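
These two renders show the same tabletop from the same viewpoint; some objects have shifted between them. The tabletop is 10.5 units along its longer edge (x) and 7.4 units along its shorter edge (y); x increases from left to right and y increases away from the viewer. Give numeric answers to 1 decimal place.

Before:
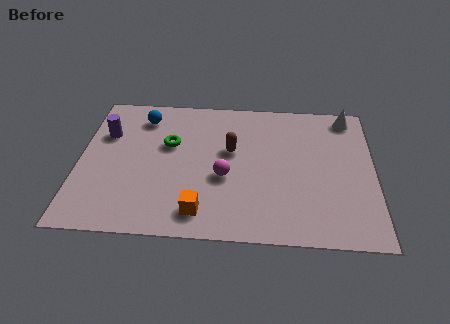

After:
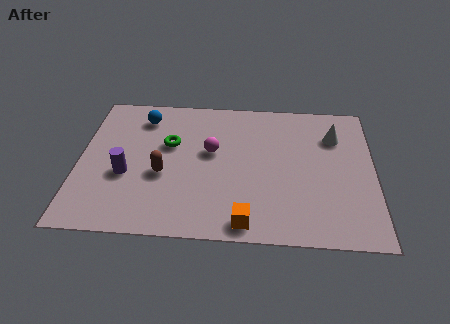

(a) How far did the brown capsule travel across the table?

2.8

The brown capsule moved from about (5.4, 4.4) to (3.0, 3.0), a distance of √(2.4² + 1.4²) ≈ 2.8.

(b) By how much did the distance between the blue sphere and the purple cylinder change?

+1.5

They were about 1.6 units apart before and 3.1 after — 1.5 units further apart.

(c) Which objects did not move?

the green torus and the blue sphere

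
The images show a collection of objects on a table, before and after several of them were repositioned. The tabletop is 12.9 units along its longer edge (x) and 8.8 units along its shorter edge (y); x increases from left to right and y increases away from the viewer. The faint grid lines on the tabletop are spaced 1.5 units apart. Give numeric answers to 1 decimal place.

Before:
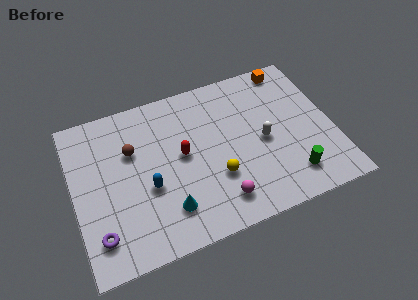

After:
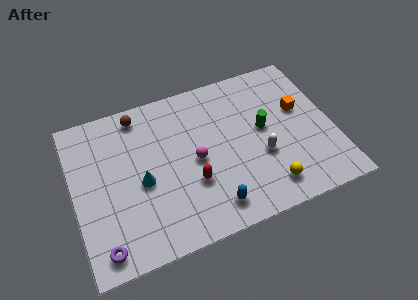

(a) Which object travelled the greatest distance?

the blue capsule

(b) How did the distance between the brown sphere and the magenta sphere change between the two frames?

-1.4

They were about 5.7 units apart before and 4.3 after — 1.4 units closer together.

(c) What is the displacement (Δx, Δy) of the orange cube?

(0.2, -2.6)

From the two frames, the orange cube sits at roughly (11.2, 7.9) before and (11.4, 5.3) after.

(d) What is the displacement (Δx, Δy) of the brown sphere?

(0.5, 1.9)

The brown sphere started near (3.0, 5.8) and ended near (3.5, 7.7).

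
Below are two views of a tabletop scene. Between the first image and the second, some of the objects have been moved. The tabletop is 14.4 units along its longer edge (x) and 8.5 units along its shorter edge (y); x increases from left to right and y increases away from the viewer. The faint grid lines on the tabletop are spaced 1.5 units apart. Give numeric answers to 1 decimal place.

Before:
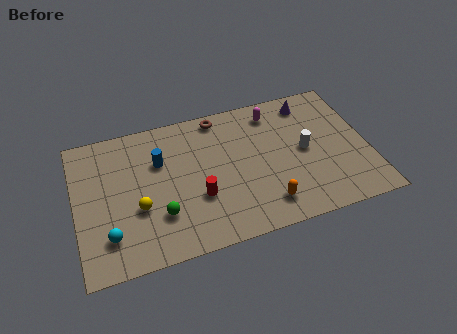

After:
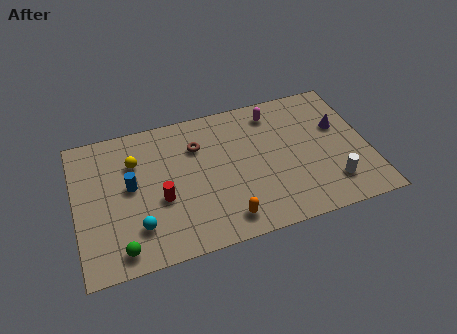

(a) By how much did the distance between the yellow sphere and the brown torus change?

-3.1

Before: roughly 6.2 units apart; after: 3.1. That's 3.1 units closer together.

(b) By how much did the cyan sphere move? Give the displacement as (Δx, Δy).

(1.4, 0.1)

The cyan sphere was at about (1.5, 2.0) and moved to about (2.9, 2.1).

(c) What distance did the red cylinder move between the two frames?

1.8

The red cylinder moved from about (5.9, 3.0) to (4.1, 3.4), a distance of √(1.8² + 0.4²) ≈ 1.8.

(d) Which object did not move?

the magenta capsule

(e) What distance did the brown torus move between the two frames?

1.9

From (7.3, 7.6) to (6.1, 6.1), the brown torus covered √(1.2² + 1.5²) ≈ 1.9 units.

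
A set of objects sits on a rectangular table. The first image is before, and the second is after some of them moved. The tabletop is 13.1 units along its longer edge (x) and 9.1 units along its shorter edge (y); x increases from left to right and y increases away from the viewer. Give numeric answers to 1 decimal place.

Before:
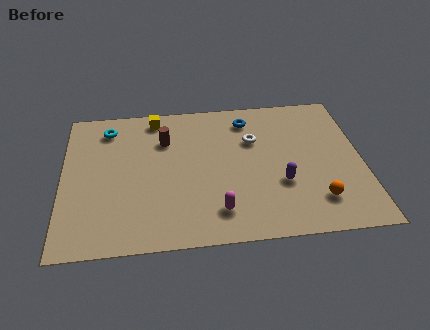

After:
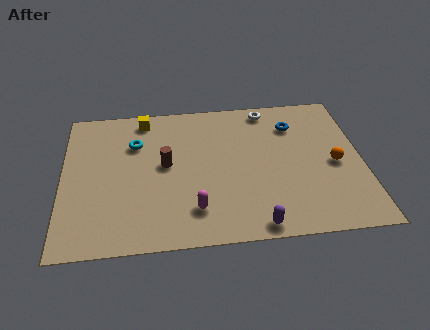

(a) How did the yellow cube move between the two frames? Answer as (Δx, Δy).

(-0.5, 0.0)

From the two frames, the yellow cube sits at roughly (4.1, 8.0) before and (3.6, 8.0) after.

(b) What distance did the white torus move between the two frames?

2.1

From (8.4, 6.1) to (9.1, 8.1), the white torus covered √(0.7² + 2.0²) ≈ 2.1 units.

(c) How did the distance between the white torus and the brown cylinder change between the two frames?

+1.7

They were about 3.9 units apart before and 5.6 after — 1.7 units further apart.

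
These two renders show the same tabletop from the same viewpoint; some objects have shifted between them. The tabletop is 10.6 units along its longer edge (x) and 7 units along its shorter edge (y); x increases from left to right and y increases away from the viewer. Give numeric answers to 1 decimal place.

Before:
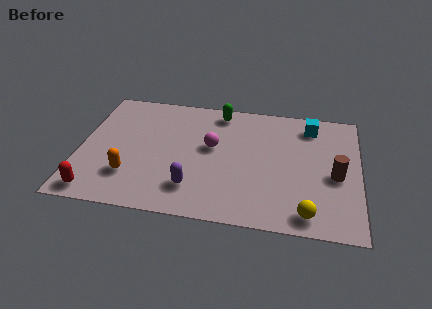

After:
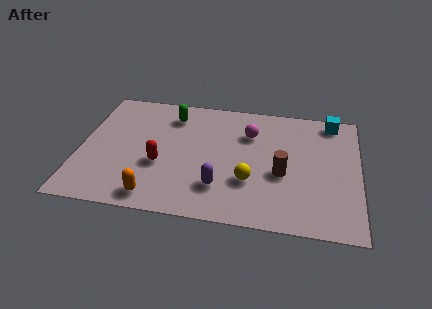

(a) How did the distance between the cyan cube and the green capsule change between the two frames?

+2.6

The distance was about 3.5 in the first image and 6.1 in the second, so they moved 2.6 units further apart.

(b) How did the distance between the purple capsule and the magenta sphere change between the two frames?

+0.9

They were about 2.5 units apart before and 3.4 after — 0.9 units further apart.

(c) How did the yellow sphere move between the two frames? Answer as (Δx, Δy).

(-2.2, 1.4)

The yellow sphere was at about (8.7, 0.9) and moved to about (6.5, 2.3).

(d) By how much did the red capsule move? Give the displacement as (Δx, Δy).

(2.3, 1.9)

The red capsule was at about (0.8, 0.8) and moved to about (3.1, 2.7).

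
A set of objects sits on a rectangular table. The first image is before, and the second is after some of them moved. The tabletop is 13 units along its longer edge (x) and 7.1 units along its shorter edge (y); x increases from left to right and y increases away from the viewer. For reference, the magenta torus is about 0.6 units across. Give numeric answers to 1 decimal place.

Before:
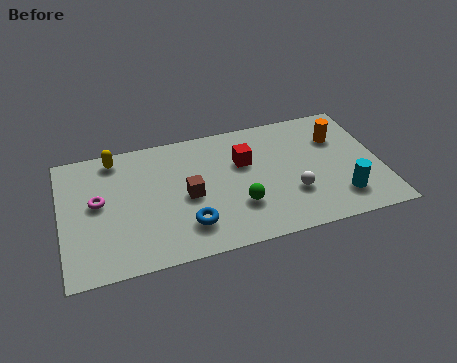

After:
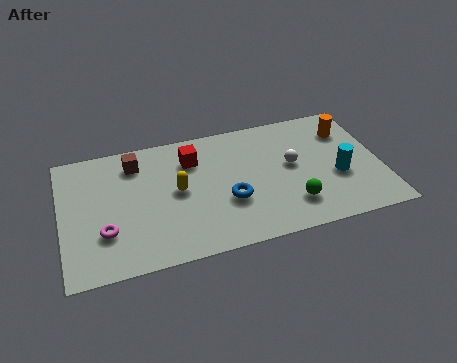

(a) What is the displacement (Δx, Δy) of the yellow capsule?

(2.4, -2.5)

The yellow capsule started near (2.3, 6.2) and ended near (4.7, 3.7).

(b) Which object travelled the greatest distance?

the yellow capsule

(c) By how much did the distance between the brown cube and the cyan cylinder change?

+2.3

The distance was about 6.3 in the first image and 8.6 in the second, so they moved 2.3 units further apart.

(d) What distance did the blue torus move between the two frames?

1.9

The blue torus moved from about (5.0, 1.7) to (6.7, 2.6), a distance of √(1.7² + 0.9²) ≈ 1.9.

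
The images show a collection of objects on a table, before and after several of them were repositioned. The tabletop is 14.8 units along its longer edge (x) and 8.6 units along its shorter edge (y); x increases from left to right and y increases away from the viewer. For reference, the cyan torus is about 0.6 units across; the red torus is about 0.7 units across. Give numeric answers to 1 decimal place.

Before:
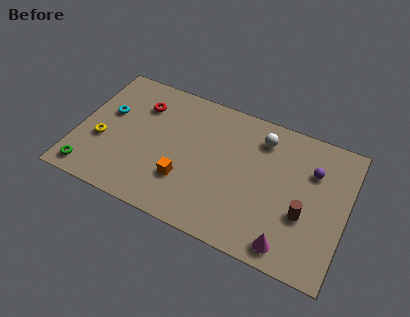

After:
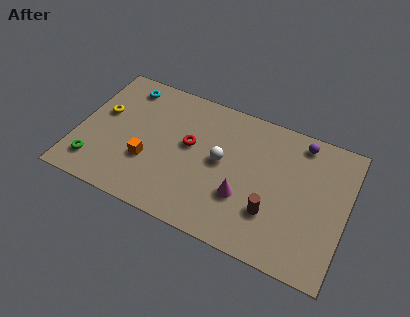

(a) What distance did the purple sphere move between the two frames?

1.7

The purple sphere was near (12.8, 6.0) before and (12.0, 7.5) after, so it travelled √(0.8² + 1.5²) ≈ 1.7 units.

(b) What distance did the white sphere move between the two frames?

3.0

The white sphere moved from about (9.9, 6.9) to (7.9, 4.6), a distance of √(2.0² + 2.3²) ≈ 3.0.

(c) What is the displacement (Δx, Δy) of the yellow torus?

(-0.2, 1.8)

From the two frames, the yellow torus sits at roughly (1.4, 3.3) before and (1.2, 5.1) after.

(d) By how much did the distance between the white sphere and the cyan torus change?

-2.3

They were about 8.6 units apart before and 6.3 after — 2.3 units closer together.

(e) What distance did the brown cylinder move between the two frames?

1.8

The brown cylinder was near (12.6, 3.2) before and (10.9, 2.6) after, so it travelled √(1.7² + 0.6²) ≈ 1.8 units.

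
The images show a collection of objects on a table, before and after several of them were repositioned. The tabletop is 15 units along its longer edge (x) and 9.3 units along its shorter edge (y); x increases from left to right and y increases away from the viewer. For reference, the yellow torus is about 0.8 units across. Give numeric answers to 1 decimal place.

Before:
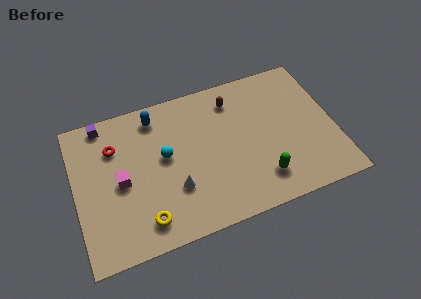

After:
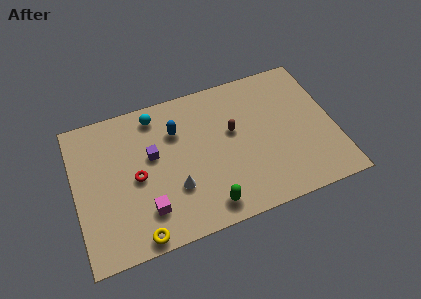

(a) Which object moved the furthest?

the purple cube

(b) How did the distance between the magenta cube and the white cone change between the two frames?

-1.4

Before: roughly 3.3 units apart; after: 1.9. That's 1.4 units closer together.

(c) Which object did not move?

the white cone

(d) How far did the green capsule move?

3.3

The green capsule moved from about (10.5, 2.0) to (7.3, 1.3), a distance of √(3.2² + 0.7²) ≈ 3.3.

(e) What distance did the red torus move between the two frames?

2.5

From (2.4, 6.7) to (3.5, 4.4), the red torus covered √(1.1² + 2.3²) ≈ 2.5 units.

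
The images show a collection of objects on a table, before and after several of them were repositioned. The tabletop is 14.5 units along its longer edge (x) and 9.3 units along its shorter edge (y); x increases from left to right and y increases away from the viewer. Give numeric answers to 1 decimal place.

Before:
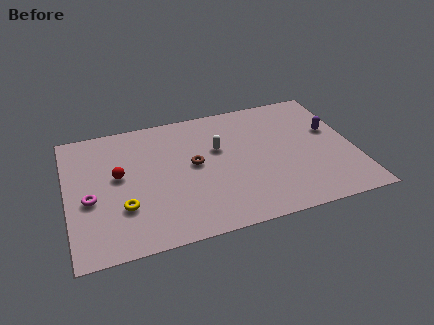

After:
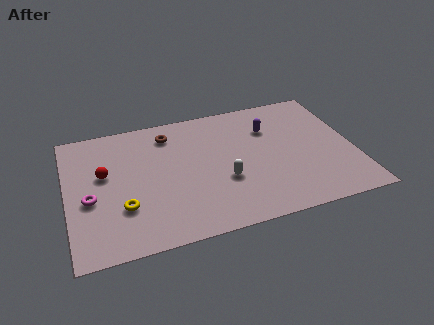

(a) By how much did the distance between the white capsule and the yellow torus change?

-0.7

Before: roughly 5.8 units apart; after: 5.1. That's 0.7 units closer together.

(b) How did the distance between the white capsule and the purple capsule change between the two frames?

-1.7

They were about 5.8 units apart before and 4.1 after — 1.7 units closer together.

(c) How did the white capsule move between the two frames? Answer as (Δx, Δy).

(0.1, -2.4)

The white capsule was at about (7.7, 5.8) and moved to about (7.8, 3.4).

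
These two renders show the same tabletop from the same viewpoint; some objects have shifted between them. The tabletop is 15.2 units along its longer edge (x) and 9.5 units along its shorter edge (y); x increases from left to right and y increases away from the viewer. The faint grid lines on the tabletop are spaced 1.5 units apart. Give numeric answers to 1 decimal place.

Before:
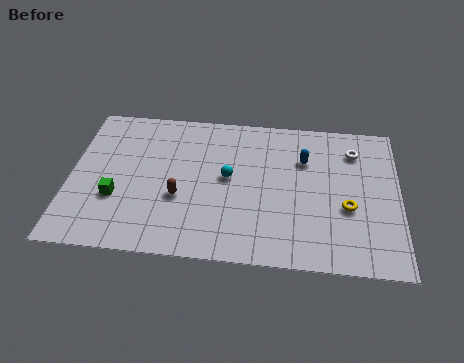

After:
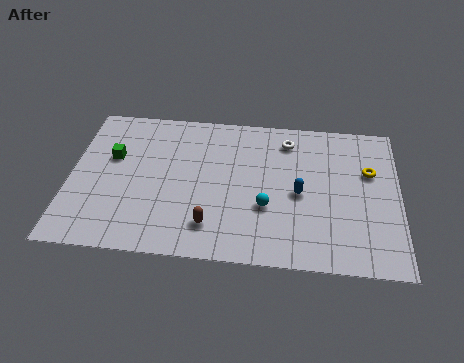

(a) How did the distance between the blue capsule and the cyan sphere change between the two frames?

-2.0

The distance was about 3.8 in the first image and 1.8 in the second, so they moved 2.0 units closer together.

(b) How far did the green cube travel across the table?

2.6

From (2.2, 3.3) to (1.9, 5.9), the green cube covered √(0.3² + 2.6²) ≈ 2.6 units.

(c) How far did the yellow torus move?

2.6

The yellow torus was near (12.8, 3.7) before and (13.8, 6.1) after, so it travelled √(1.0² + 2.4²) ≈ 2.6 units.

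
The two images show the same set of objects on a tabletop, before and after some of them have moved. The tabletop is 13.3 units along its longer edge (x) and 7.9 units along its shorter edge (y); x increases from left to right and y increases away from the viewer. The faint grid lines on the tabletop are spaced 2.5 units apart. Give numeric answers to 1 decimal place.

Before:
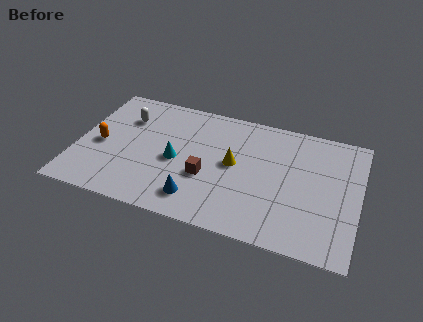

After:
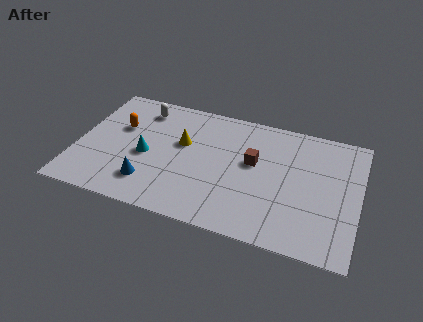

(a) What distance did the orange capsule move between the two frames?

1.6

The orange capsule moved from about (1.1, 3.6) to (1.9, 5.0), a distance of √(0.8² + 1.4²) ≈ 1.6.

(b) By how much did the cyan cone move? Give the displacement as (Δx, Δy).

(-1.4, -0.1)

The cyan cone started near (4.7, 3.6) and ended near (3.3, 3.5).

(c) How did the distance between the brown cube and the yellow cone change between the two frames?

+1.7

Before: roughly 1.7 units apart; after: 3.4. That's 1.7 units further apart.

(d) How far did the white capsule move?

1.1

From (2.1, 5.7) to (2.8, 6.5), the white capsule covered √(0.7² + 0.8²) ≈ 1.1 units.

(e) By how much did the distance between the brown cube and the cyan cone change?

+3.5

They were about 1.6 units apart before and 5.1 after — 3.5 units further apart.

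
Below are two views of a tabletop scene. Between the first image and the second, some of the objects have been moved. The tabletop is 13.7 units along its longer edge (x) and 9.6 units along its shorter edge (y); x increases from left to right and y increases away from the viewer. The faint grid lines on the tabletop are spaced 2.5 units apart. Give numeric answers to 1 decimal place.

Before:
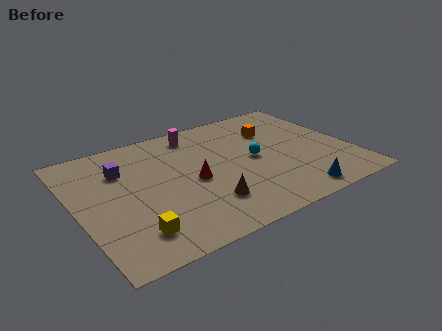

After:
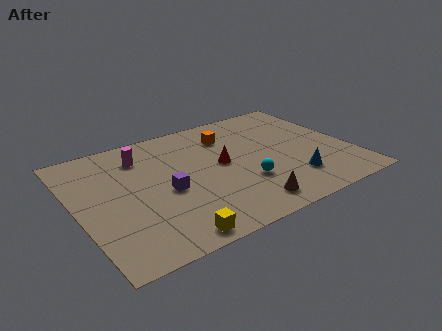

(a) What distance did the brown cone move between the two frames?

2.1

The brown cone was near (6.0, 2.4) before and (7.8, 1.4) after, so it travelled √(1.8² + 1.0²) ≈ 2.1 units.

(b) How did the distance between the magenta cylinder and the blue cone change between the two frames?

+0.6

The distance was about 8.0 in the first image and 8.6 in the second, so they moved 0.6 units further apart.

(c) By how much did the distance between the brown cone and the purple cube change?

-1.1

Before: roughly 5.6 units apart; after: 4.5. That's 1.1 units closer together.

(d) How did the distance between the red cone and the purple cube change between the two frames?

-0.9

They were about 4.0 units apart before and 3.1 after — 0.9 units closer together.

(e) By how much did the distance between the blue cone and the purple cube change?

-3.2

Before: roughly 9.6 units apart; after: 6.4. That's 3.2 units closer together.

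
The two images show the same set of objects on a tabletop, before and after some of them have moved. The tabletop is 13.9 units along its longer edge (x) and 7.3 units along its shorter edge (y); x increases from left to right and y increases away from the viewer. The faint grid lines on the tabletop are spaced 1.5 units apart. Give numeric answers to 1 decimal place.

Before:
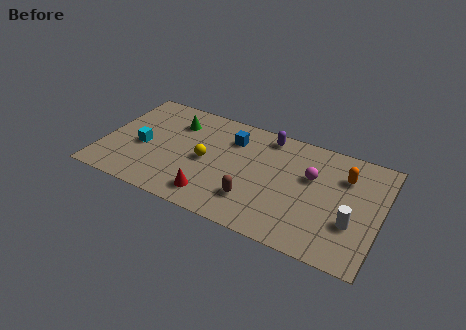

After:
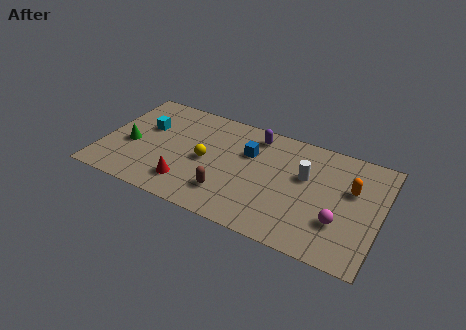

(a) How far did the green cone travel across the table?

3.1

From (3.4, 5.5) to (1.4, 3.1), the green cone covered √(2.0² + 2.4²) ≈ 3.1 units.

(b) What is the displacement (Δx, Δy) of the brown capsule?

(-1.3, -0.1)

The brown capsule started near (7.8, 1.9) and ended near (6.5, 1.8).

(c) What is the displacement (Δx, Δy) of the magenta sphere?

(1.6, -2.3)

The magenta sphere was at about (10.4, 4.6) and moved to about (12.0, 2.3).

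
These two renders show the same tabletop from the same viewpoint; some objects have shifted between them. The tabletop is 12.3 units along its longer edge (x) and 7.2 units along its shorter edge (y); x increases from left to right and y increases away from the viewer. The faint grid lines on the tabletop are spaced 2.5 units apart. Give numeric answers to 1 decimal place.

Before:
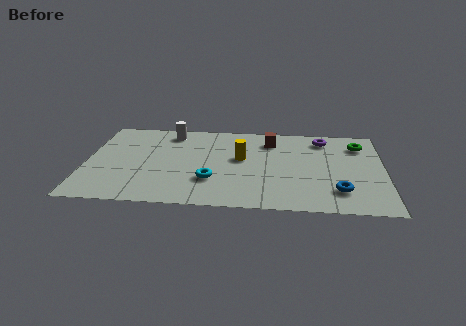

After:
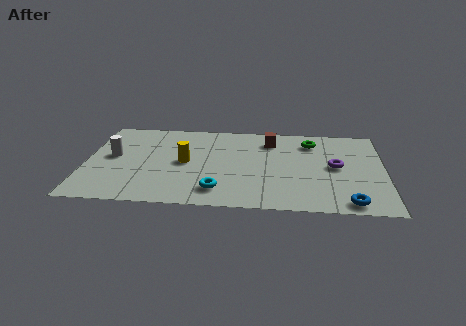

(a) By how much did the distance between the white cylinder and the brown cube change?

+2.5

The distance was about 4.2 in the first image and 6.7 in the second, so they moved 2.5 units further apart.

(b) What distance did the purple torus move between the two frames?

2.4

From (9.8, 6.0) to (10.3, 3.7), the purple torus covered √(0.5² + 2.3²) ≈ 2.4 units.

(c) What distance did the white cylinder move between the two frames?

3.2

The white cylinder moved from about (3.4, 6.1) to (1.1, 3.9), a distance of √(2.3² + 2.2²) ≈ 3.2.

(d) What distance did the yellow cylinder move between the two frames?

2.4

From (6.4, 4.1) to (4.1, 3.6), the yellow cylinder covered √(2.3² + 0.5²) ≈ 2.4 units.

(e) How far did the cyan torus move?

0.9

The cyan torus was near (5.2, 2.2) before and (5.5, 1.4) after, so it travelled √(0.3² + 0.8²) ≈ 0.9 units.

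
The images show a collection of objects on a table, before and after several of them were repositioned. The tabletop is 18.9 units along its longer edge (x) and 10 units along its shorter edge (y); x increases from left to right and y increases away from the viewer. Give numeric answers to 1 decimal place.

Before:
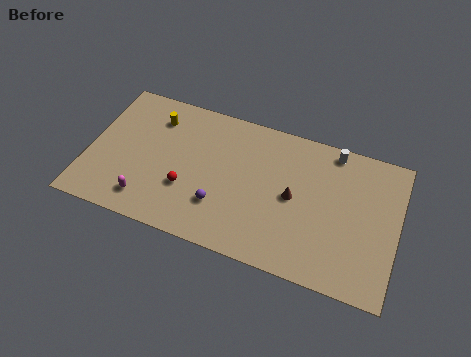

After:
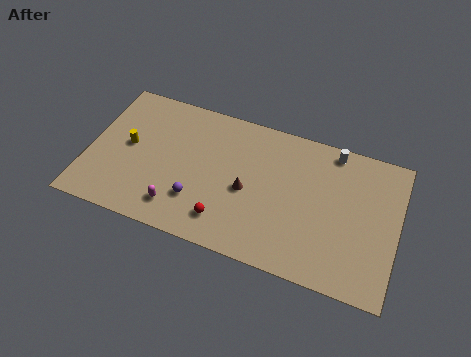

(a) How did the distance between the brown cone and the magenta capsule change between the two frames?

-4.5

They were about 9.3 units apart before and 4.8 after — 4.5 units closer together.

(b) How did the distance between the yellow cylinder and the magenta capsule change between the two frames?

-1.2

The distance was about 6.0 in the first image and 4.8 in the second, so they moved 1.2 units closer together.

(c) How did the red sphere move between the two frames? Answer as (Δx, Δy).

(2.5, -1.4)

From the two frames, the red sphere sits at roughly (6.2, 3.4) before and (8.7, 2.0) after.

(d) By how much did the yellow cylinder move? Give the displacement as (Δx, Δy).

(-1.4, -2.5)

The yellow cylinder was at about (3.8, 7.8) and moved to about (2.4, 5.3).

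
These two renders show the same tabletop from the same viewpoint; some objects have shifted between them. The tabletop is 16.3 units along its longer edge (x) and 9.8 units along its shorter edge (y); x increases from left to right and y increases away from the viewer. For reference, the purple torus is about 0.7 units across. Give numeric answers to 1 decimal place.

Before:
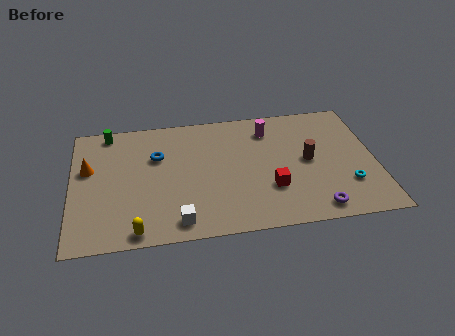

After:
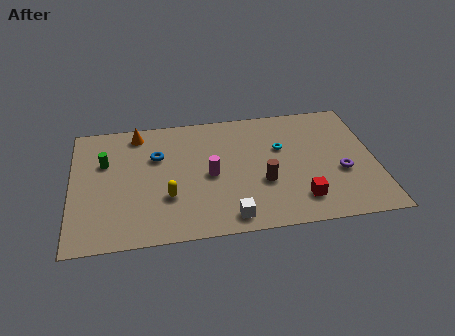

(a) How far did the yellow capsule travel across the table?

2.9

The yellow capsule moved from about (3.4, 0.9) to (5.1, 3.2), a distance of √(1.7² + 2.3²) ≈ 2.9.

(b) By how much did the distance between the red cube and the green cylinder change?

+0.9

Before: roughly 10.3 units apart; after: 11.2. That's 0.9 units further apart.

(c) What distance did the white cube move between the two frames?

2.7

The white cube moved from about (5.6, 1.3) to (8.3, 1.2), a distance of √(2.7² + 0.1²) ≈ 2.7.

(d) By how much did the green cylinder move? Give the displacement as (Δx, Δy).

(-0.2, -2.4)

The green cylinder was at about (2.0, 8.8) and moved to about (1.8, 6.4).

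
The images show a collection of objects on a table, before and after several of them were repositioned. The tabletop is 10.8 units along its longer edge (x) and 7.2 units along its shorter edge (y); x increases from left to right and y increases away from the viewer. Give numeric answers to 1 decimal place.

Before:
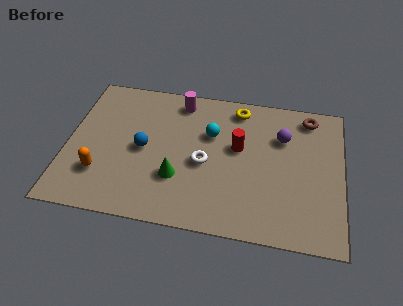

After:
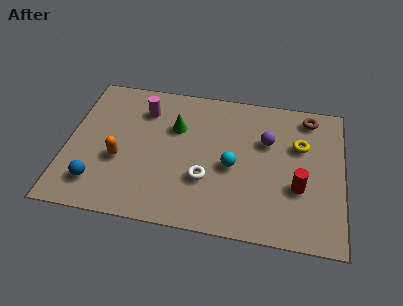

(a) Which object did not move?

the brown torus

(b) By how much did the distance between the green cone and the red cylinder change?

+2.4

They were about 3.0 units apart before and 5.4 after — 2.4 units further apart.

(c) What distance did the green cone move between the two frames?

2.5

The green cone was near (4.4, 2.3) before and (4.2, 4.8) after, so it travelled √(0.2² + 2.5²) ≈ 2.5 units.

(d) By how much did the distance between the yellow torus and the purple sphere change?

-0.9

The distance was about 2.2 in the first image and 1.3 in the second, so they moved 0.9 units closer together.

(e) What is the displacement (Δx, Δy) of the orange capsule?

(0.7, 0.8)

The orange capsule started near (1.4, 2.0) and ended near (2.1, 2.8).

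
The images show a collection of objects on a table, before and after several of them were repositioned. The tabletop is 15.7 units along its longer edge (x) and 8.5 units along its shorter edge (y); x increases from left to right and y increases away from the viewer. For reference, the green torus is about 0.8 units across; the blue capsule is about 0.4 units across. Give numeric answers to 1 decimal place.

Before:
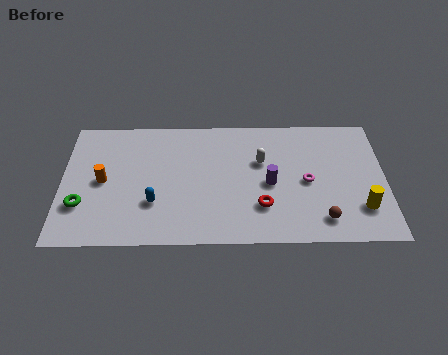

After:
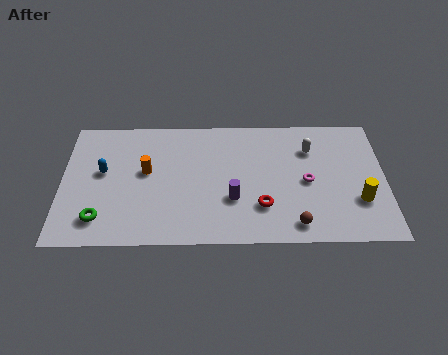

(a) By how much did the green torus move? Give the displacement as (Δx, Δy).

(0.9, -0.9)

From the two frames, the green torus sits at roughly (1.0, 2.6) before and (1.9, 1.7) after.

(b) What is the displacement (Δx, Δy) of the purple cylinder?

(-1.8, -1.0)

The purple cylinder was at about (10.1, 3.9) and moved to about (8.3, 2.9).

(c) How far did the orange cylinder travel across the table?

2.2

From (2.0, 4.2) to (4.1, 4.8), the orange cylinder covered √(2.1² + 0.6²) ≈ 2.2 units.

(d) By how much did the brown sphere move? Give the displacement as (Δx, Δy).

(-1.3, -0.3)

From the two frames, the brown sphere sits at roughly (12.6, 1.5) before and (11.3, 1.2) after.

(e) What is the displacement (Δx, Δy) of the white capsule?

(2.4, 0.8)

The white capsule started near (9.7, 5.4) and ended near (12.1, 6.2).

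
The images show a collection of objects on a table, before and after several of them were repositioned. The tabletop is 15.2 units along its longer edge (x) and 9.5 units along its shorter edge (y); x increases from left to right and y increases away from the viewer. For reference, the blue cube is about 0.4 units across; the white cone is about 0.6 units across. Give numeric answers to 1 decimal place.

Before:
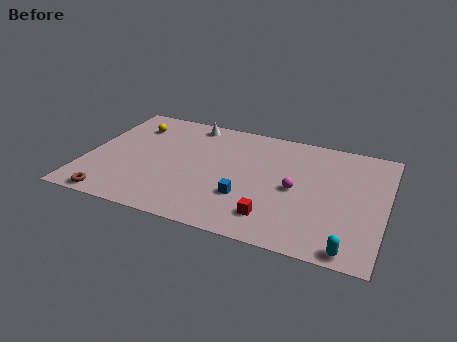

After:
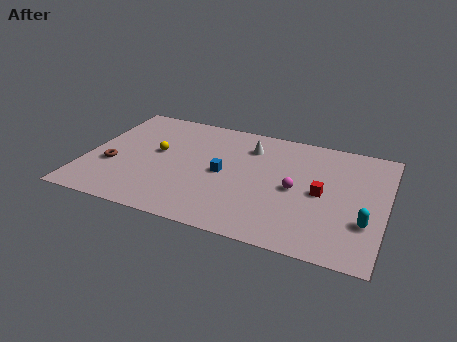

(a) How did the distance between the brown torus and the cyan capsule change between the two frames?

+1.0

The distance was about 11.9 in the first image and 12.9 in the second, so they moved 1.0 units further apart.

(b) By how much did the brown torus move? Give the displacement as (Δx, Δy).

(-0.4, 2.7)

The brown torus was at about (1.8, 0.8) and moved to about (1.4, 3.5).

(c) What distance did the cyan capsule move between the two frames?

2.3

The cyan capsule moved from about (13.7, 0.8) to (14.3, 3.0), a distance of √(0.6² + 2.2²) ≈ 2.3.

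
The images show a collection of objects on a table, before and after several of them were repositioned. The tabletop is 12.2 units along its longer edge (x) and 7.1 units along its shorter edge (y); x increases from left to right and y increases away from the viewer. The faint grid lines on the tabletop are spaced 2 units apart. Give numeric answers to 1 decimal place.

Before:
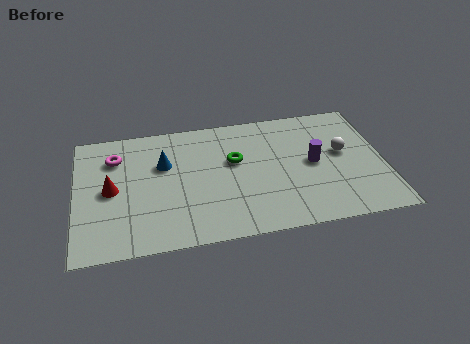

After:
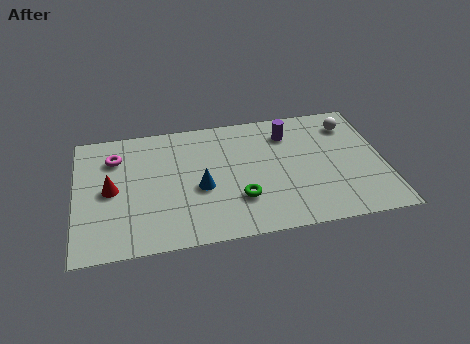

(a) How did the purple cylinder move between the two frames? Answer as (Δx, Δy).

(-0.9, 1.9)

From the two frames, the purple cylinder sits at roughly (9.4, 3.6) before and (8.5, 5.5) after.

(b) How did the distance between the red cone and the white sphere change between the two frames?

+0.6

Before: roughly 9.2 units apart; after: 9.8. That's 0.6 units further apart.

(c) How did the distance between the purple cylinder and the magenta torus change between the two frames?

-1.1

The distance was about 8.0 in the first image and 6.9 in the second, so they moved 1.1 units closer together.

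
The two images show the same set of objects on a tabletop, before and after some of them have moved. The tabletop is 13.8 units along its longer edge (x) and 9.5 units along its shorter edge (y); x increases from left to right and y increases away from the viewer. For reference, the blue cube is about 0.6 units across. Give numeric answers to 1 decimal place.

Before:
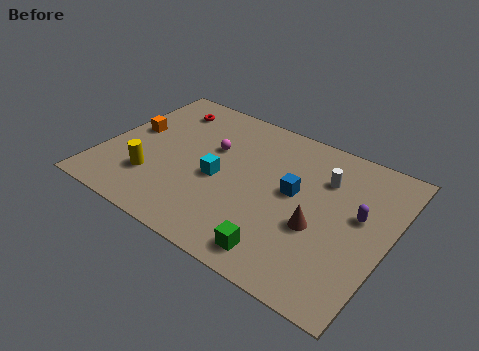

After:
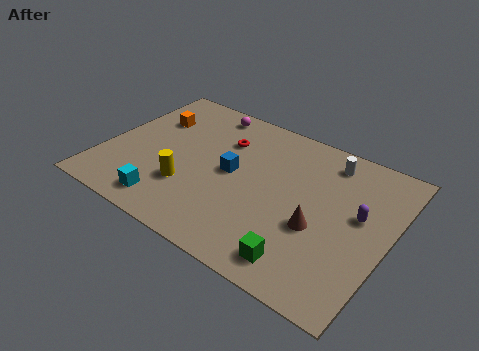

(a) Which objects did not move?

the brown cone and the purple capsule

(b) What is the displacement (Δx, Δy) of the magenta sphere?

(-0.8, 2.4)

From the two frames, the magenta sphere sits at roughly (5.0, 6.0) before and (4.2, 8.4) after.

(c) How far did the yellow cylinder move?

1.7

The yellow cylinder moved from about (2.7, 2.6) to (4.4, 2.9), a distance of √(1.7² + 0.3²) ≈ 1.7.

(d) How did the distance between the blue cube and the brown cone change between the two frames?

+2.5

They were about 2.1 units apart before and 4.6 after — 2.5 units further apart.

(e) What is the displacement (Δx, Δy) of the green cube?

(1.0, 0.1)

The green cube was at about (9.3, 1.3) and moved to about (10.3, 1.4).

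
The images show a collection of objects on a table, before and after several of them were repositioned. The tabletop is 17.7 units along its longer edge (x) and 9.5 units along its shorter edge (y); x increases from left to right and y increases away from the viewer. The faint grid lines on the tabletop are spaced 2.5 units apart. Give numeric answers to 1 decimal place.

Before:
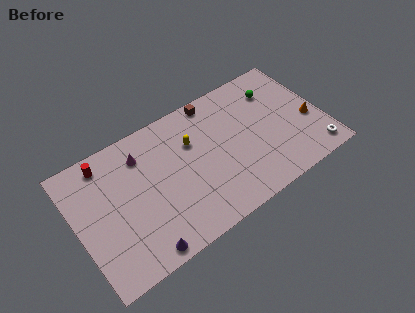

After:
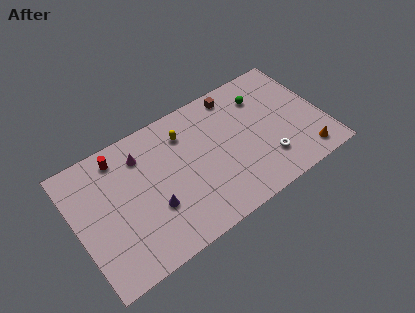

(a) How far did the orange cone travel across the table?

2.5

The orange cone was near (16.7, 3.8) before and (15.9, 1.4) after, so it travelled √(0.8² + 2.4²) ≈ 2.5 units.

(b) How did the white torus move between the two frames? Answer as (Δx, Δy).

(-3.3, 1.1)

From the two frames, the white torus sits at roughly (16.6, 1.3) before and (13.3, 2.4) after.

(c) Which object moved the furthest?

the white torus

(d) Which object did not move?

the magenta cone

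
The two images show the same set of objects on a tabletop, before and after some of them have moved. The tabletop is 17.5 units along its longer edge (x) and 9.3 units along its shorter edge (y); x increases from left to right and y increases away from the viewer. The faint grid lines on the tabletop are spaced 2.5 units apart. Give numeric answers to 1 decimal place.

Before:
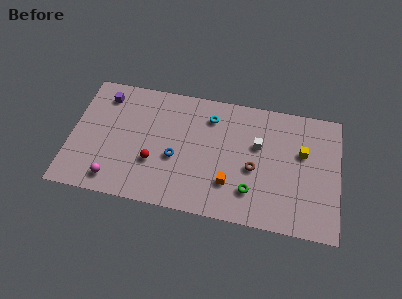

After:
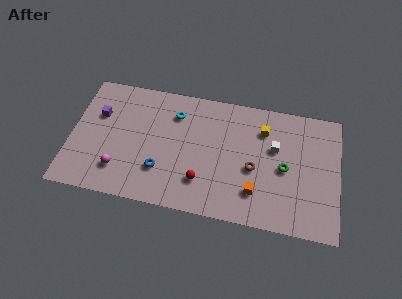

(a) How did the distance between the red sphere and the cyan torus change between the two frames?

-0.3

Before: roughly 5.4 units apart; after: 5.1. That's 0.3 units closer together.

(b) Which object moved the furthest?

the red sphere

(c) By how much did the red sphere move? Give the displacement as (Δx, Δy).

(3.2, -0.8)

From the two frames, the red sphere sits at roughly (5.5, 3.2) before and (8.7, 2.4) after.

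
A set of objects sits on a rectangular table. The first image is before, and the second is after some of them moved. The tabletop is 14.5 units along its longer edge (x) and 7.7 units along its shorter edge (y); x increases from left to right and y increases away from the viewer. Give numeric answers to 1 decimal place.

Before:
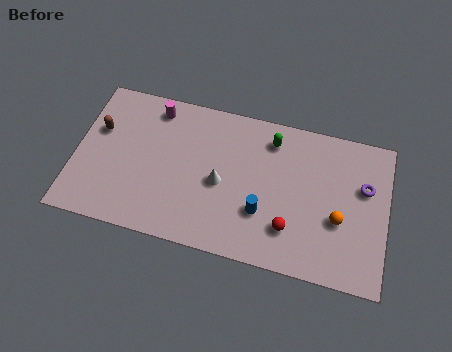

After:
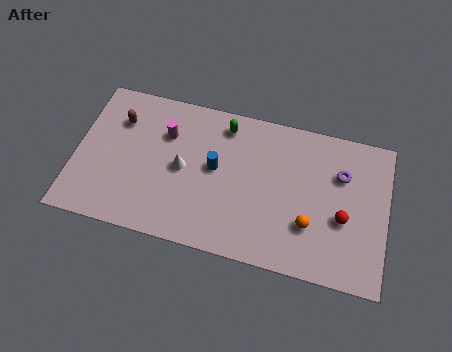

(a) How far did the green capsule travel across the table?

2.2

From (9.0, 6.3) to (6.8, 6.5), the green capsule covered √(2.2² + 0.2²) ≈ 2.2 units.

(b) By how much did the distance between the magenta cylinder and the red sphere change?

+0.7

The distance was about 8.0 in the first image and 8.7 in the second, so they moved 0.7 units further apart.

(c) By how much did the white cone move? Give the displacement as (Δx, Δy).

(-1.8, 0.3)

The white cone was at about (6.8, 3.5) and moved to about (5.0, 3.8).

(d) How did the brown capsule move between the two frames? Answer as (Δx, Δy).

(0.9, 0.7)

The brown capsule started near (1.0, 4.9) and ended near (1.9, 5.6).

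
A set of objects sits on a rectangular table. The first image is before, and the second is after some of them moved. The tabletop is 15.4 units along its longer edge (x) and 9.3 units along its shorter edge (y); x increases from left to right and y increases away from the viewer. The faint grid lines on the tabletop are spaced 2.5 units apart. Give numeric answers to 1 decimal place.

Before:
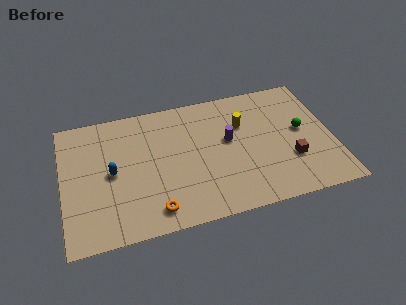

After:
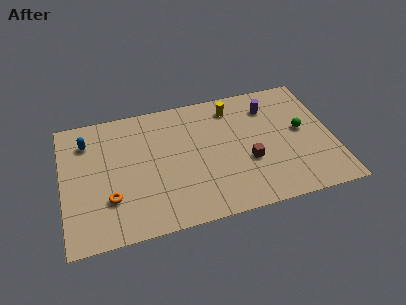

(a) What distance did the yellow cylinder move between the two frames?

1.5

The yellow cylinder was near (10.4, 6.3) before and (9.9, 7.7) after, so it travelled √(0.5² + 1.4²) ≈ 1.5 units.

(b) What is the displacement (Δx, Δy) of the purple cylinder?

(2.5, 1.9)

The purple cylinder started near (9.5, 5.3) and ended near (12.0, 7.2).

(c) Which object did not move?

the green sphere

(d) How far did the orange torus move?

2.8

The orange torus moved from about (5.0, 1.4) to (2.6, 2.8), a distance of √(2.4² + 1.4²) ≈ 2.8.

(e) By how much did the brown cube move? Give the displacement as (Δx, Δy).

(-2.4, 0.5)

The brown cube was at about (12.9, 3.0) and moved to about (10.5, 3.5).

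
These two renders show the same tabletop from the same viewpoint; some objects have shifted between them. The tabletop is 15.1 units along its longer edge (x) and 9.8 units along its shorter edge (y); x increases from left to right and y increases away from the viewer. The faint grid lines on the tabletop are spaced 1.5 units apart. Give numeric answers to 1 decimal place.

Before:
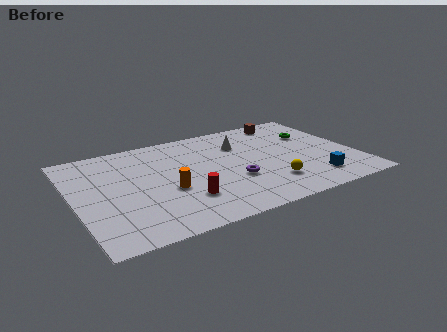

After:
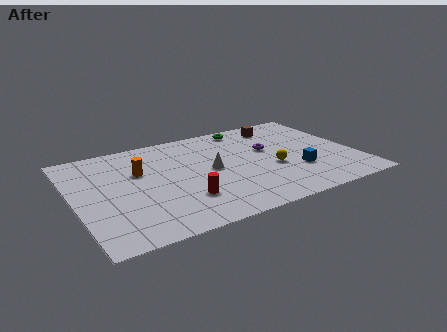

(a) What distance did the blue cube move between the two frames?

1.4

The blue cube moved from about (12.4, 1.9) to (11.7, 3.1), a distance of √(0.7² + 1.2²) ≈ 1.4.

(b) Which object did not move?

the red cylinder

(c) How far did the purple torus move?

3.3

The purple torus was near (8.3, 3.5) before and (10.6, 5.9) after, so it travelled √(2.3² + 2.4²) ≈ 3.3 units.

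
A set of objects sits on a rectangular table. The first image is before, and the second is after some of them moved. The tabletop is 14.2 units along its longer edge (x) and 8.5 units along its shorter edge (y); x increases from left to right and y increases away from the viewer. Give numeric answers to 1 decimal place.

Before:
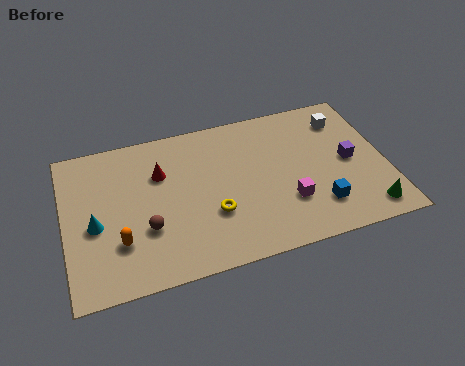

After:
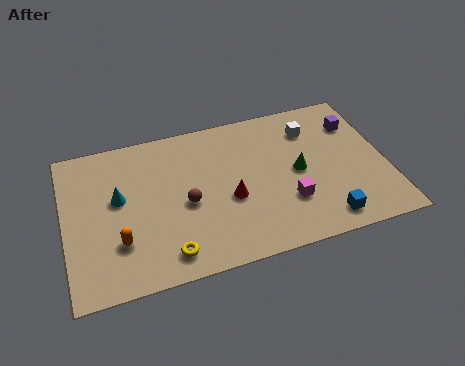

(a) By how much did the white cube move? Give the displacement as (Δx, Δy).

(-1.5, -0.2)

The white cube was at about (12.6, 6.7) and moved to about (11.1, 6.5).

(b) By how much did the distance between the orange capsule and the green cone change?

-2.7

Before: roughly 10.9 units apart; after: 8.2. That's 2.7 units closer together.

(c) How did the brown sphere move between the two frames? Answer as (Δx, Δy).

(1.8, 0.9)

The brown sphere started near (3.5, 2.9) and ended near (5.3, 3.8).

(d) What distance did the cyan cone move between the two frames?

1.6

From (1.3, 3.7) to (2.4, 4.9), the cyan cone covered √(1.1² + 1.2²) ≈ 1.6 units.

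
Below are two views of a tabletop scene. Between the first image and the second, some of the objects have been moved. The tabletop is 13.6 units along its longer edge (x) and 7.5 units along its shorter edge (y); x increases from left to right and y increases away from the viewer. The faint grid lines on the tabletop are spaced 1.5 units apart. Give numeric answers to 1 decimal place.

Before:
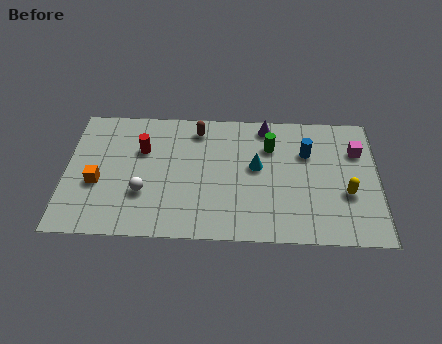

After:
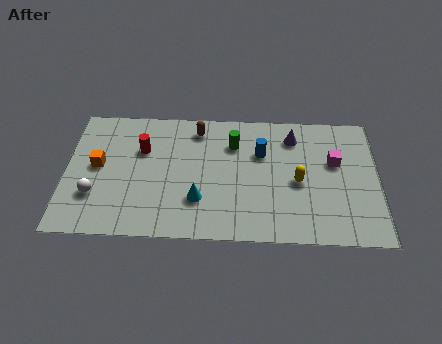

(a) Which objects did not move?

the red cylinder and the brown capsule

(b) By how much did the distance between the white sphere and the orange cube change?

-0.4

The distance was about 2.1 in the first image and 1.7 in the second, so they moved 0.4 units closer together.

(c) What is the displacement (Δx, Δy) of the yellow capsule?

(-2.1, 0.6)

The yellow capsule started near (12.2, 2.8) and ended near (10.1, 3.4).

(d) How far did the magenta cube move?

1.2

From (12.7, 5.3) to (11.7, 4.6), the magenta cube covered √(1.0² + 0.7²) ≈ 1.2 units.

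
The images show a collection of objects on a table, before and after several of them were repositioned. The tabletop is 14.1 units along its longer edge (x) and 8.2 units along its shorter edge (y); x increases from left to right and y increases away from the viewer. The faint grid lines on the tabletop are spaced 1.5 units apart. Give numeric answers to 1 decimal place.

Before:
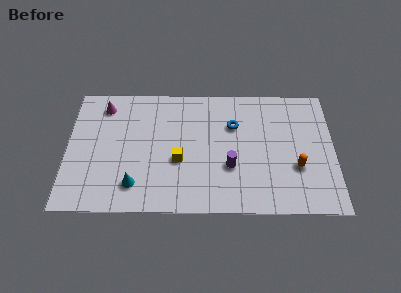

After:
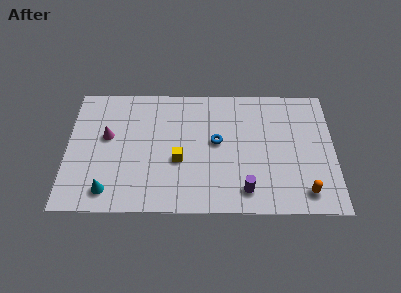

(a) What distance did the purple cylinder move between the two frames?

1.7

The purple cylinder was near (8.6, 2.9) before and (9.4, 1.4) after, so it travelled √(0.8² + 1.5²) ≈ 1.7 units.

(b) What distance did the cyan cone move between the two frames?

1.5

The cyan cone moved from about (3.6, 1.7) to (2.2, 1.3), a distance of √(1.4² + 0.4²) ≈ 1.5.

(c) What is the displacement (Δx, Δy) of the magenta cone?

(0.2, -2.0)

The magenta cone was at about (1.9, 6.8) and moved to about (2.1, 4.8).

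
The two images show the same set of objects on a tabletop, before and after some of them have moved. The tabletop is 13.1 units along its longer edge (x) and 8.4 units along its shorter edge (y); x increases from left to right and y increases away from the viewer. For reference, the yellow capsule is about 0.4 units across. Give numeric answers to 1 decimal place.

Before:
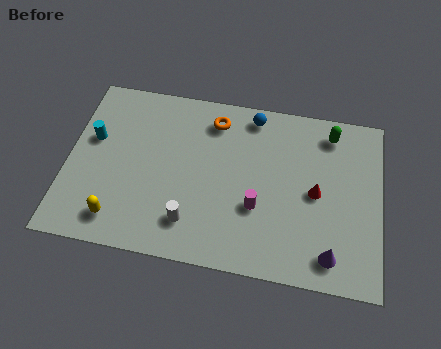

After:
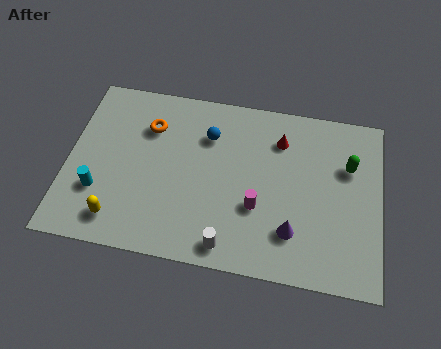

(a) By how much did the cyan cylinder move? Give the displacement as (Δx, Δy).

(0.4, -2.5)

The cyan cylinder was at about (1.0, 5.1) and moved to about (1.4, 2.6).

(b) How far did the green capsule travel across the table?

1.7

From (10.9, 7.1) to (11.7, 5.6), the green capsule covered √(0.8² + 1.5²) ≈ 1.7 units.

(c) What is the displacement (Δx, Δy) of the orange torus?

(-2.7, -0.8)

From the two frames, the orange torus sits at roughly (6.0, 6.9) before and (3.3, 6.1) after.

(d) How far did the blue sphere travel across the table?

2.2

From (7.6, 7.4) to (5.8, 6.1), the blue sphere covered √(1.8² + 1.3²) ≈ 2.2 units.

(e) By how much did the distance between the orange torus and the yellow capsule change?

-1.8

They were about 6.6 units apart before and 4.8 after — 1.8 units closer together.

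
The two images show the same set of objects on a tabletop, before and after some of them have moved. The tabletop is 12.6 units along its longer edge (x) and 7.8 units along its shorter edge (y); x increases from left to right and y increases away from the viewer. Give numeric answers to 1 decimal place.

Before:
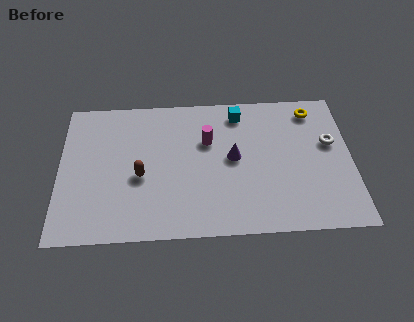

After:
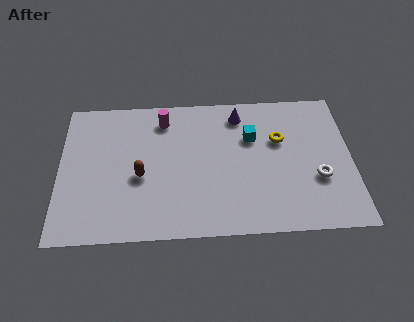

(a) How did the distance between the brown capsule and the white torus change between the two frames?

-0.7

Before: roughly 8.3 units apart; after: 7.6. That's 0.7 units closer together.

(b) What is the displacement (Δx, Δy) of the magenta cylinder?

(-1.9, 1.3)

The magenta cylinder started near (6.4, 5.1) and ended near (4.5, 6.4).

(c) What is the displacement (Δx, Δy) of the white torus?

(-0.6, -1.9)

The white torus started near (11.7, 4.7) and ended near (11.1, 2.8).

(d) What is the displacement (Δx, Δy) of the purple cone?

(0.3, 2.4)

From the two frames, the purple cone sits at roughly (7.5, 4.1) before and (7.8, 6.5) after.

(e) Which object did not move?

the brown capsule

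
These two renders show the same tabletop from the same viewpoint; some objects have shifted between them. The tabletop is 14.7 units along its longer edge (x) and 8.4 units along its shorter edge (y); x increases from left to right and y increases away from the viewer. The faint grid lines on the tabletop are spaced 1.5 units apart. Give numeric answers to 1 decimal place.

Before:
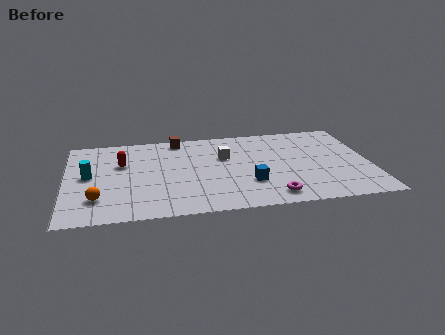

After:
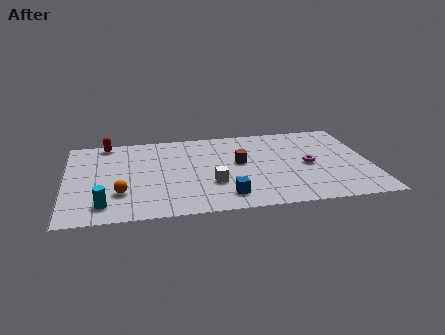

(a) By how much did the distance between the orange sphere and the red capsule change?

+1.6

They were about 3.5 units apart before and 5.1 after — 1.6 units further apart.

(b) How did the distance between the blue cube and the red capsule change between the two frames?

+1.6

The distance was about 6.7 in the first image and 8.3 in the second, so they moved 1.6 units further apart.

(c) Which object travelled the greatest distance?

the brown cube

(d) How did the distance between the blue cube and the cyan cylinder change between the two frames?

-2.1

They were about 7.9 units apart before and 5.8 after — 2.1 units closer together.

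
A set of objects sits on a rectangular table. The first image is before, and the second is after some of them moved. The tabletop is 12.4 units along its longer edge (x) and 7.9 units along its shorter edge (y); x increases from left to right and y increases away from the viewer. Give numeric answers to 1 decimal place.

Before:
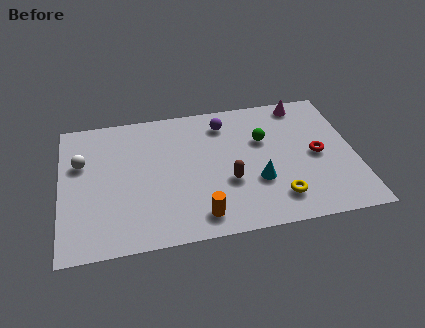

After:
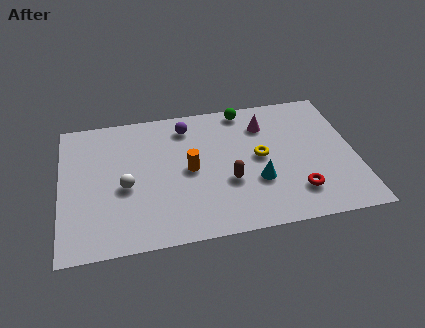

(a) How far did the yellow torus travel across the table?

2.6

The yellow torus moved from about (9.0, 1.6) to (8.4, 4.1), a distance of √(0.6² + 2.5²) ≈ 2.6.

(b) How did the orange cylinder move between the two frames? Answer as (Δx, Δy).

(-0.3, 2.7)

The orange cylinder started near (5.7, 1.2) and ended near (5.4, 3.9).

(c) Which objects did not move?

the brown capsule and the cyan cone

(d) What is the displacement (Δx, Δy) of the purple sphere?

(-1.6, 0.1)

The purple sphere started near (7.0, 6.4) and ended near (5.4, 6.5).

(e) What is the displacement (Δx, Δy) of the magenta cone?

(-1.7, -1.0)

From the two frames, the magenta cone sits at roughly (10.4, 7.0) before and (8.7, 6.0) after.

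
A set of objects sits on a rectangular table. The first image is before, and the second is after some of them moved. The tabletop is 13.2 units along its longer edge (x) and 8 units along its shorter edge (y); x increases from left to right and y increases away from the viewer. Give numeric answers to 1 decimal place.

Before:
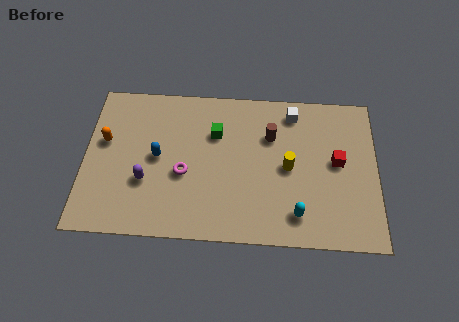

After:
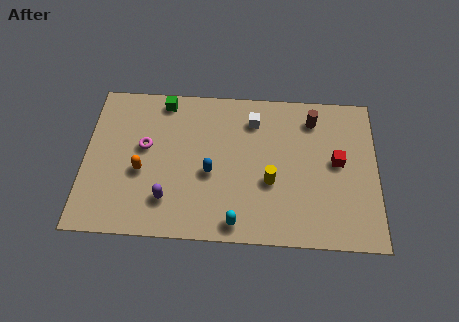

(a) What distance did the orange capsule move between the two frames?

2.3

From (0.9, 4.8) to (2.6, 3.3), the orange capsule covered √(1.7² + 1.5²) ≈ 2.3 units.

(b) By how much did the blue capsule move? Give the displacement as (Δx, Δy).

(2.4, -0.7)

The blue capsule was at about (3.3, 4.1) and moved to about (5.7, 3.4).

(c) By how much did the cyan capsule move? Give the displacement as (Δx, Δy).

(-2.7, -0.6)

The cyan capsule was at about (9.6, 1.5) and moved to about (6.9, 0.9).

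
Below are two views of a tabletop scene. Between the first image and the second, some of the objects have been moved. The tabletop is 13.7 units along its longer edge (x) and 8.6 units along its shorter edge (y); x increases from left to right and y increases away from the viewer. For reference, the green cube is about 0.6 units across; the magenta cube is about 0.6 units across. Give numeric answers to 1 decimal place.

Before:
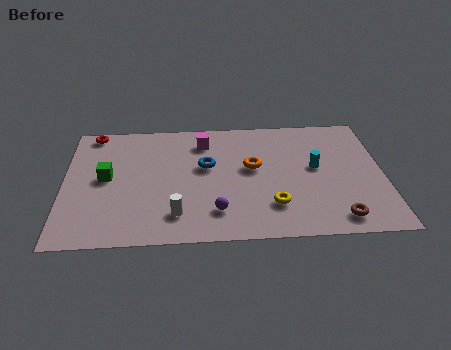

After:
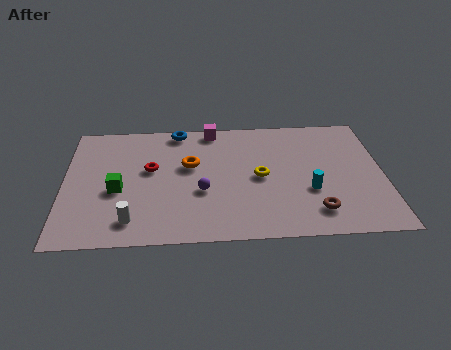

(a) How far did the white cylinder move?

1.9

From (4.8, 1.8) to (2.9, 1.5), the white cylinder covered √(1.9² + 0.3²) ≈ 1.9 units.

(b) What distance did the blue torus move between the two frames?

3.0

The blue torus was near (6.1, 5.1) before and (4.9, 7.8) after, so it travelled √(1.2² + 2.7²) ≈ 3.0 units.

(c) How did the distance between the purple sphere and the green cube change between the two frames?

-1.8

The distance was about 5.4 in the first image and 3.6 in the second, so they moved 1.8 units closer together.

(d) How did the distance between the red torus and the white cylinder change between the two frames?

-3.4

They were about 7.0 units apart before and 3.6 after — 3.4 units closer together.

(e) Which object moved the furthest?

the red torus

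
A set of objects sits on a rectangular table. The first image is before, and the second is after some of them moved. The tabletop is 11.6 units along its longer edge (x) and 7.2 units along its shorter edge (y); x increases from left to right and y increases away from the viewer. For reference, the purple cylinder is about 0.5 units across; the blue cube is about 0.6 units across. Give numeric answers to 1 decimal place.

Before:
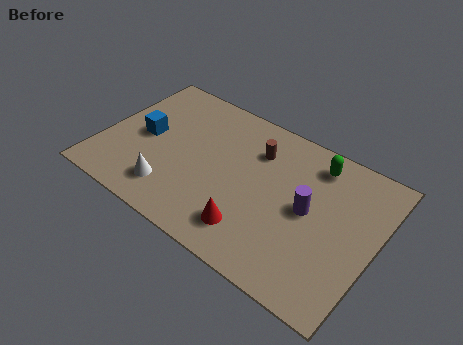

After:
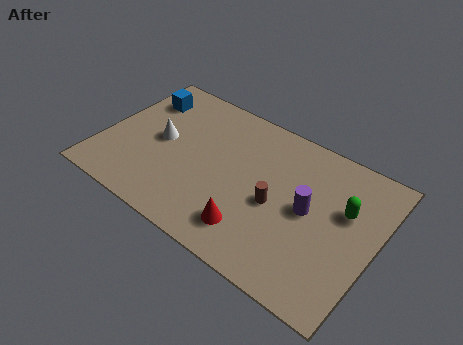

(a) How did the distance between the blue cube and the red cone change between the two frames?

+1.4

Before: roughly 5.5 units apart; after: 6.9. That's 1.4 units further apart.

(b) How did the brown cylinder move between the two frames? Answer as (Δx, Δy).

(1.2, -2.1)

The brown cylinder started near (6.3, 5.3) and ended near (7.5, 3.2).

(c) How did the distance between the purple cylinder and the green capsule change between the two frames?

-0.7

Before: roughly 2.3 units apart; after: 1.6. That's 0.7 units closer together.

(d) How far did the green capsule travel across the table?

2.1

The green capsule was near (8.7, 6.0) before and (10.2, 4.5) after, so it travelled √(1.5² + 1.5²) ≈ 2.1 units.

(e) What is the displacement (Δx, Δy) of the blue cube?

(-0.5, 1.9)

The blue cube started near (1.7, 3.6) and ended near (1.2, 5.5).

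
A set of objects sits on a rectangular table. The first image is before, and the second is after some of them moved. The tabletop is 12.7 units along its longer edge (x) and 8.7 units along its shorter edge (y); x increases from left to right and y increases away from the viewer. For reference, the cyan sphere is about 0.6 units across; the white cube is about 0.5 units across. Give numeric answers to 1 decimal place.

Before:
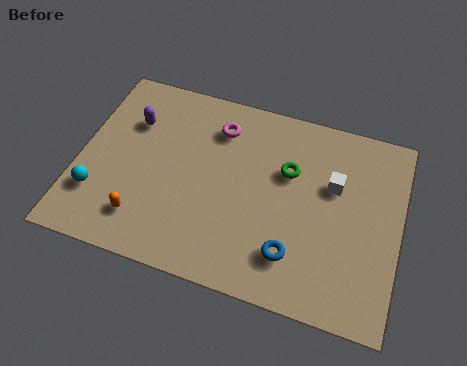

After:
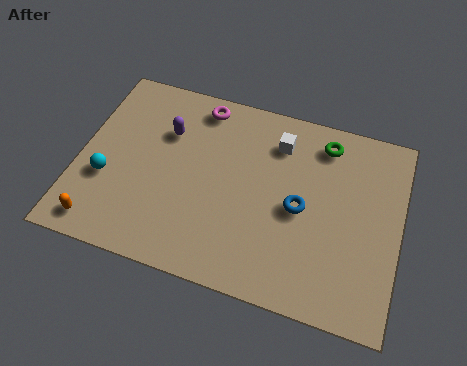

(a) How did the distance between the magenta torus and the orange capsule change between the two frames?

+1.7

The distance was about 5.6 in the first image and 7.3 in the second, so they moved 1.7 units further apart.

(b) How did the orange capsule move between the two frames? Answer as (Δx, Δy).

(-1.6, -0.7)

The orange capsule was at about (2.8, 1.8) and moved to about (1.2, 1.1).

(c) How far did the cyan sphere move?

0.9

The cyan sphere moved from about (0.9, 2.4) to (1.2, 3.2), a distance of √(0.3² + 0.8²) ≈ 0.9.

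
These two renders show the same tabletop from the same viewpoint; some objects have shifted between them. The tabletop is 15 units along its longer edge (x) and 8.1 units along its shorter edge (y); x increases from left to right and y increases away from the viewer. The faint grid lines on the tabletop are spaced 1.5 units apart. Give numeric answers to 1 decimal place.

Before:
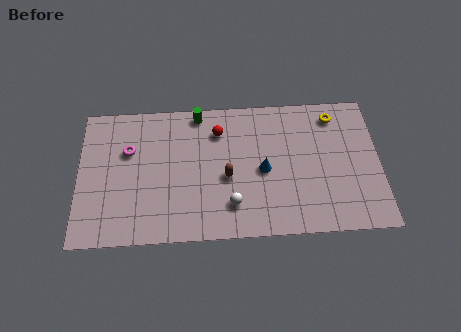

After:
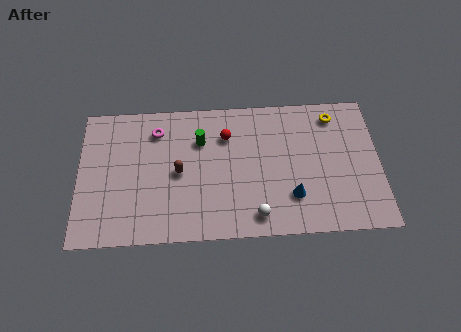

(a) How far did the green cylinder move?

1.6

The green cylinder was near (6.0, 7.3) before and (6.1, 5.7) after, so it travelled √(0.1² + 1.6²) ≈ 1.6 units.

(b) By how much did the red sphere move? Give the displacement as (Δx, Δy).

(0.4, -0.3)

The red sphere started near (7.0, 6.2) and ended near (7.4, 5.9).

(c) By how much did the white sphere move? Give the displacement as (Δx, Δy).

(1.2, -0.7)

From the two frames, the white sphere sits at roughly (7.6, 1.9) before and (8.8, 1.2) after.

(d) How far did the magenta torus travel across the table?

1.8

The magenta torus was near (2.5, 5.3) before and (3.9, 6.4) after, so it travelled √(1.4² + 1.1²) ≈ 1.8 units.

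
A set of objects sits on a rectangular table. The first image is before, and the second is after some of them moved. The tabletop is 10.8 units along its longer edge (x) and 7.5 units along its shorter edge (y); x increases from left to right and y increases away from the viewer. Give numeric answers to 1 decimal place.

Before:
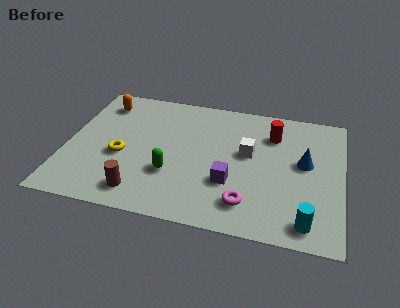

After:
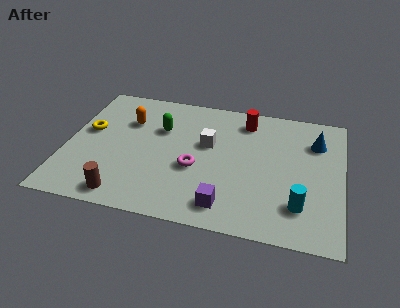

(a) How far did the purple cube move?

1.3

The purple cube moved from about (6.5, 2.5) to (6.4, 1.2), a distance of √(0.1² + 1.3²) ≈ 1.3.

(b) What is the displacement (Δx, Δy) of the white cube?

(-1.6, 0.2)

The white cube started near (7.1, 4.3) and ended near (5.5, 4.5).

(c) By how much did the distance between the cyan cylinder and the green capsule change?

+0.9

Before: roughly 5.5 units apart; after: 6.4. That's 0.9 units further apart.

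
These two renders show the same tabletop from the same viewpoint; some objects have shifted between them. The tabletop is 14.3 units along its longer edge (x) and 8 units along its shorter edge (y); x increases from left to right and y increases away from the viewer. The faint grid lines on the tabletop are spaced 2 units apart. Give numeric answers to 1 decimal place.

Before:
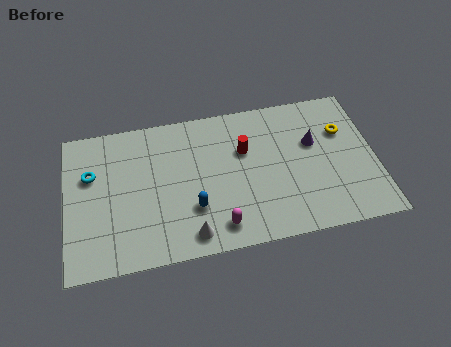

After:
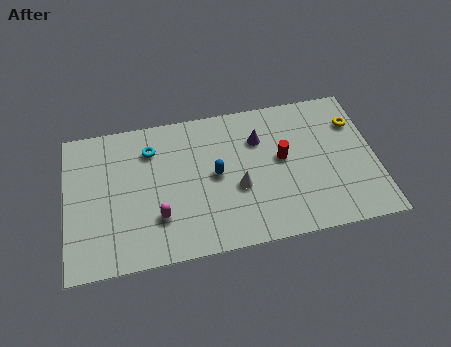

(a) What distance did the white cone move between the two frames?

3.1

From (5.6, 1.1) to (7.9, 3.2), the white cone covered √(2.3² + 2.1²) ≈ 3.1 units.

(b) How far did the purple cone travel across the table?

2.6

The purple cone was near (11.5, 5.0) before and (9.0, 5.7) after, so it travelled √(2.5² + 0.7²) ≈ 2.6 units.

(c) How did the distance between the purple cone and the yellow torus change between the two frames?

+3.0

The distance was about 1.5 in the first image and 4.5 in the second, so they moved 3.0 units further apart.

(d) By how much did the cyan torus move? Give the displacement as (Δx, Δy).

(2.8, 0.9)

The cyan torus was at about (1.2, 5.2) and moved to about (4.0, 6.1).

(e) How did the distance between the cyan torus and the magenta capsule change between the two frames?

-3.1

They were about 6.9 units apart before and 3.8 after — 3.1 units closer together.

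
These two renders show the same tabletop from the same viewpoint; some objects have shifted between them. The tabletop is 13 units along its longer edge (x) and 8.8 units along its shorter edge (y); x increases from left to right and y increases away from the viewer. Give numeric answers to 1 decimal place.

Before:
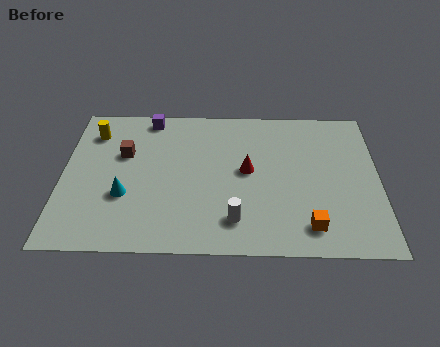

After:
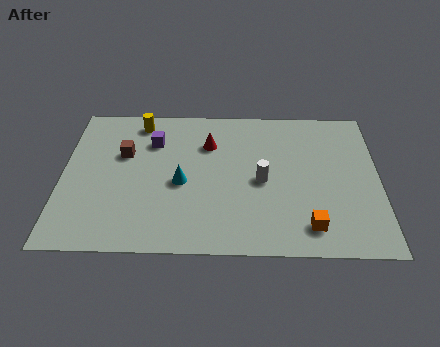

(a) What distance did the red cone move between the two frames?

2.3

The red cone was near (7.6, 4.7) before and (6.0, 6.3) after, so it travelled √(1.6² + 1.6²) ≈ 2.3 units.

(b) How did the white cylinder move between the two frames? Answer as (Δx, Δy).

(1.1, 2.3)

From the two frames, the white cylinder sits at roughly (7.1, 1.8) before and (8.2, 4.1) after.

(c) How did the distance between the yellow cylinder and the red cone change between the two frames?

-3.6

The distance was about 6.8 in the first image and 3.2 in the second, so they moved 3.6 units closer together.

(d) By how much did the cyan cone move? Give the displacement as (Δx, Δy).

(2.3, 0.8)

From the two frames, the cyan cone sits at roughly (2.6, 3.1) before and (4.9, 3.9) after.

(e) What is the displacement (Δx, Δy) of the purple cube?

(0.2, -1.5)

The purple cube was at about (3.5, 7.9) and moved to about (3.7, 6.4).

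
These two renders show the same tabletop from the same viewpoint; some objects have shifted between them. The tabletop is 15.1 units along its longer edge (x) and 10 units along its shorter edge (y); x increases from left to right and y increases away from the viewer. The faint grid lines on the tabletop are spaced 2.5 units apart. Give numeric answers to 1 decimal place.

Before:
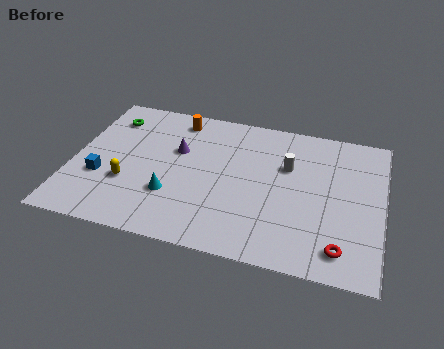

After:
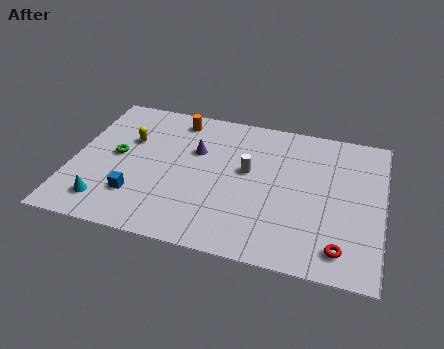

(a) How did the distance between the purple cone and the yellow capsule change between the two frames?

-0.3

Before: roughly 3.6 units apart; after: 3.3. That's 0.3 units closer together.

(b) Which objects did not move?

the orange cylinder and the red torus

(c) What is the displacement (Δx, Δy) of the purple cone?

(0.9, 0.2)

The purple cone was at about (5.0, 6.3) and moved to about (5.9, 6.5).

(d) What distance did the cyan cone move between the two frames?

3.4

From (5.0, 3.1) to (1.9, 1.8), the cyan cone covered √(3.1² + 1.3²) ≈ 3.4 units.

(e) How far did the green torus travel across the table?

2.8

The green torus moved from about (1.5, 7.9) to (2.1, 5.2), a distance of √(0.6² + 2.7²) ≈ 2.8.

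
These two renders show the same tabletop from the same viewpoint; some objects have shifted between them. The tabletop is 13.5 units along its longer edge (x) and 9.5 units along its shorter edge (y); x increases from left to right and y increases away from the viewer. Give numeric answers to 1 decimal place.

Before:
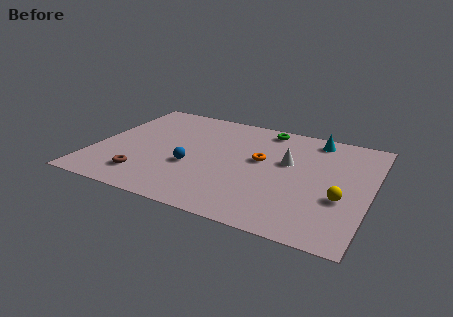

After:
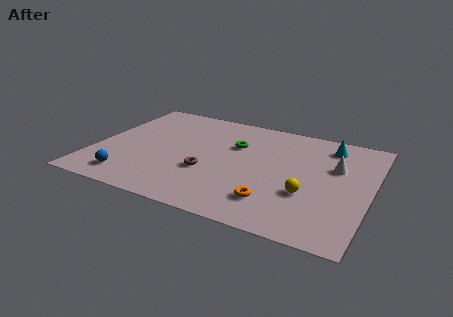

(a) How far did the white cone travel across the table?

2.3

From (9.4, 5.7) to (11.7, 6.1), the white cone covered √(2.3² + 0.4²) ≈ 2.3 units.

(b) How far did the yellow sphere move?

1.6

The yellow sphere moved from about (12.2, 3.5) to (10.6, 3.3), a distance of √(1.6² + 0.2²) ≈ 1.6.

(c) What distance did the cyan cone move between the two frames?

0.8

The cyan cone was near (10.5, 8.3) before and (11.2, 7.9) after, so it travelled √(0.7² + 0.4²) ≈ 0.8 units.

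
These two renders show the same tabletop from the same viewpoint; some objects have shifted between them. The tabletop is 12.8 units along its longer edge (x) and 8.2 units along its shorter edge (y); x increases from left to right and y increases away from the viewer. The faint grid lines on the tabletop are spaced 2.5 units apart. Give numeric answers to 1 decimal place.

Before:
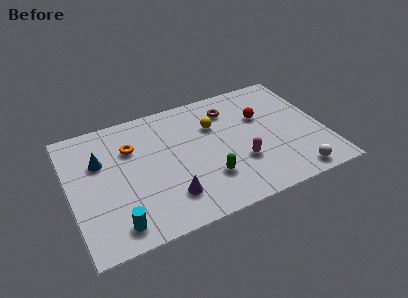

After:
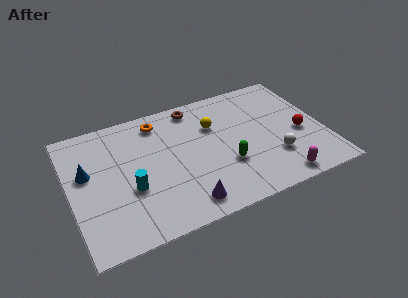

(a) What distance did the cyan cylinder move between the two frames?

2.1

The cyan cylinder moved from about (2.0, 1.2) to (2.9, 3.1), a distance of √(0.9² + 1.9²) ≈ 2.1.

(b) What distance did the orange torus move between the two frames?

1.9

The orange torus moved from about (3.2, 5.7) to (4.7, 6.9), a distance of √(1.5² + 1.2²) ≈ 1.9.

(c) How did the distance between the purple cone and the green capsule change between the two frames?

+0.8

The distance was about 2.0 in the first image and 2.8 in the second, so they moved 0.8 units further apart.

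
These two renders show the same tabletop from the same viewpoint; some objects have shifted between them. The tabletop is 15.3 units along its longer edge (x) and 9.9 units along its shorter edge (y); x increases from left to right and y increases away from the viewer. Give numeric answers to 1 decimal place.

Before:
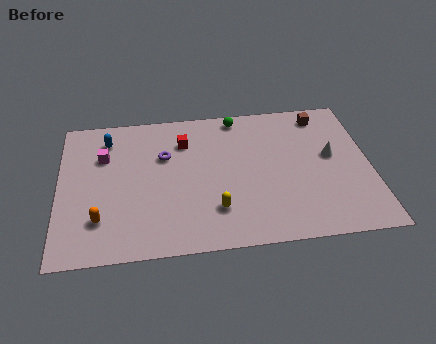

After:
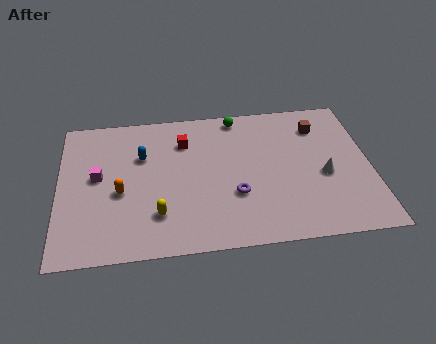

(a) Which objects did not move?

the green sphere and the red cube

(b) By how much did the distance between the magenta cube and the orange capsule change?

-2.7

Before: roughly 4.3 units apart; after: 1.6. That's 2.7 units closer together.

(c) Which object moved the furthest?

the purple torus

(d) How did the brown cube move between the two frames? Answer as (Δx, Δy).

(-0.2, -0.8)

From the two frames, the brown cube sits at roughly (13.1, 8.5) before and (12.9, 7.7) after.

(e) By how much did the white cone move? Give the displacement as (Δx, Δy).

(-0.4, -1.3)

The white cone was at about (13.4, 5.5) and moved to about (13.0, 4.2).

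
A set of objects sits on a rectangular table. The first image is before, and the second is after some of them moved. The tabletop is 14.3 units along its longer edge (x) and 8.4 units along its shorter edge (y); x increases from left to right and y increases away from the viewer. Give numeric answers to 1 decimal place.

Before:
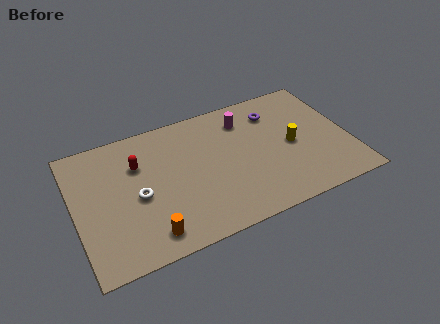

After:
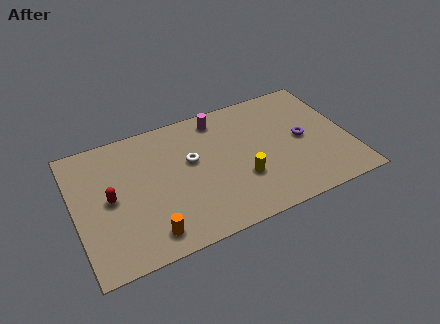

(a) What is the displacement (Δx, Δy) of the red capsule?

(-1.6, -1.6)

The red capsule was at about (3.4, 5.8) and moved to about (1.8, 4.2).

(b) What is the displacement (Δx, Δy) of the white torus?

(2.9, 1.2)

From the two frames, the white torus sits at roughly (3.2, 3.8) before and (6.1, 5.0) after.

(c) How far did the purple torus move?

2.6

The purple torus moved from about (10.7, 6.5) to (11.9, 4.2), a distance of √(1.2² + 2.3²) ≈ 2.6.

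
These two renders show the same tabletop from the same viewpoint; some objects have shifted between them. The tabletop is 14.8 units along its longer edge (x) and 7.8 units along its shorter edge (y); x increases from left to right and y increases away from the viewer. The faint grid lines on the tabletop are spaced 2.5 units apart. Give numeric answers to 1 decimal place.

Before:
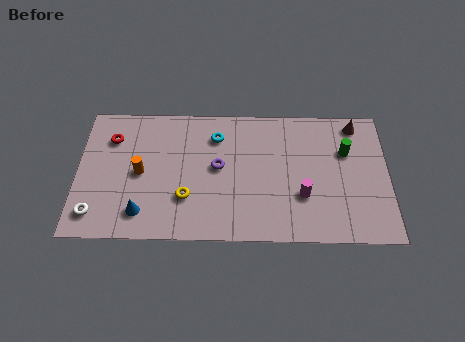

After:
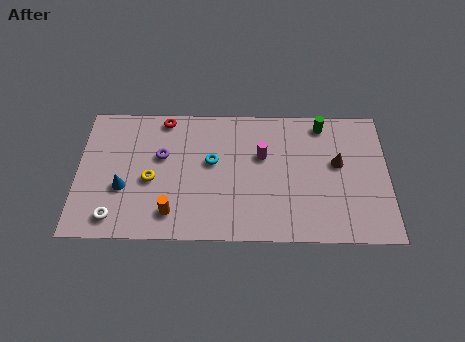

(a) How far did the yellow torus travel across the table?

2.0

The yellow torus moved from about (5.2, 2.4) to (3.5, 3.4), a distance of √(1.7² + 1.0²) ≈ 2.0.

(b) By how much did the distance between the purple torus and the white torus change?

-2.2

Before: roughly 6.4 units apart; after: 4.2. That's 2.2 units closer together.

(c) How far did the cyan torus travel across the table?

1.5

From (6.6, 6.0) to (6.4, 4.5), the cyan torus covered √(0.2² + 1.5²) ≈ 1.5 units.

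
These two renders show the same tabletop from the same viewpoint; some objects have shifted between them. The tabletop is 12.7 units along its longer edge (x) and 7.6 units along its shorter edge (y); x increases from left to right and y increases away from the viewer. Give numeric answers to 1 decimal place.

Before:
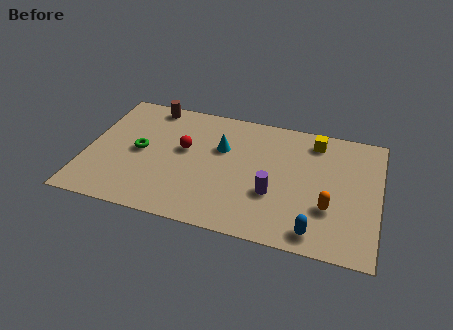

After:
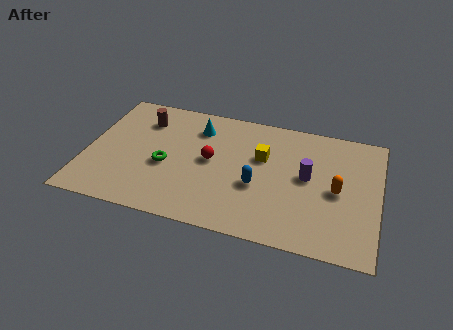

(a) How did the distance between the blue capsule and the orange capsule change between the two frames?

+1.9

The distance was about 1.6 in the first image and 3.5 in the second, so they moved 1.9 units further apart.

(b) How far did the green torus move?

1.3

The green torus moved from about (2.3, 3.8) to (3.5, 3.2), a distance of √(1.2² + 0.6²) ≈ 1.3.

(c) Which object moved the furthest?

the blue capsule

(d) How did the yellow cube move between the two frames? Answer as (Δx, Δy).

(-2.2, -1.6)

From the two frames, the yellow cube sits at roughly (9.8, 6.4) before and (7.6, 4.8) after.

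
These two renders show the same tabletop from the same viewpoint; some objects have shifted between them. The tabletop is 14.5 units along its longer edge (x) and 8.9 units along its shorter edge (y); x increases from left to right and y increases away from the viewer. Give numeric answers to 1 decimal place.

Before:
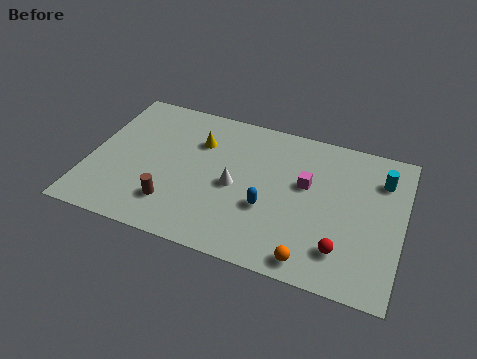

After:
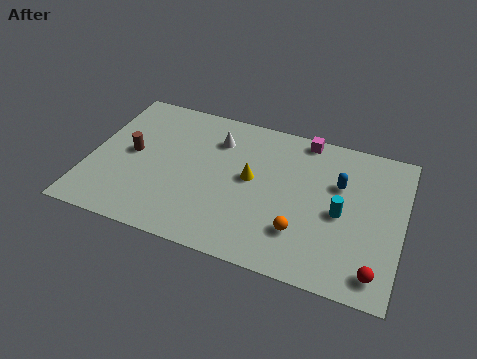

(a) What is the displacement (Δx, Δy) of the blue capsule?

(3.1, 2.5)

The blue capsule started near (8.4, 3.3) and ended near (11.5, 5.8).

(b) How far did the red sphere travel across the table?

1.7

From (11.9, 2.0) to (13.5, 1.3), the red sphere covered √(1.6² + 0.7²) ≈ 1.7 units.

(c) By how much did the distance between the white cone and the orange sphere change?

+1.2

The distance was about 4.9 in the first image and 6.1 in the second, so they moved 1.2 units further apart.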